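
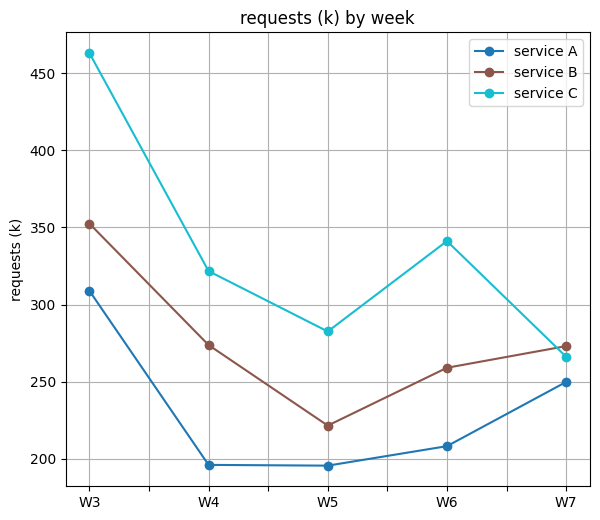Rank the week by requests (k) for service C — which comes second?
Top 3 for service C: W3 ≈ 475, W6 ≈ 350, W4 ≈ 325.

W6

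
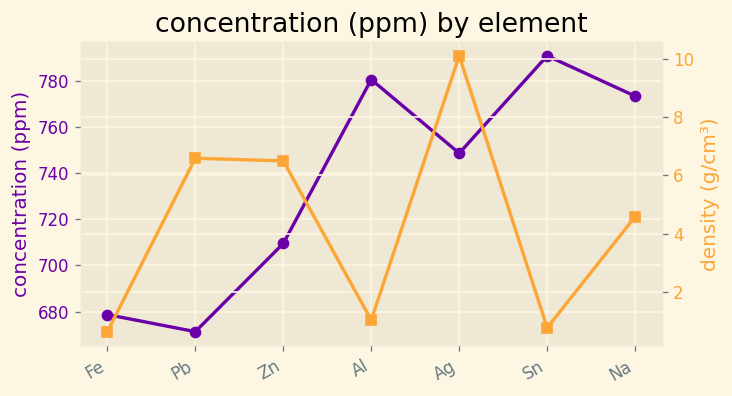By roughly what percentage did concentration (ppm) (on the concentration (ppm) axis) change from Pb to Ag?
Pb ≈ 670, Ag ≈ 750; (750 − 670) / 670 ≈ +11.9%.

≈ +11.9%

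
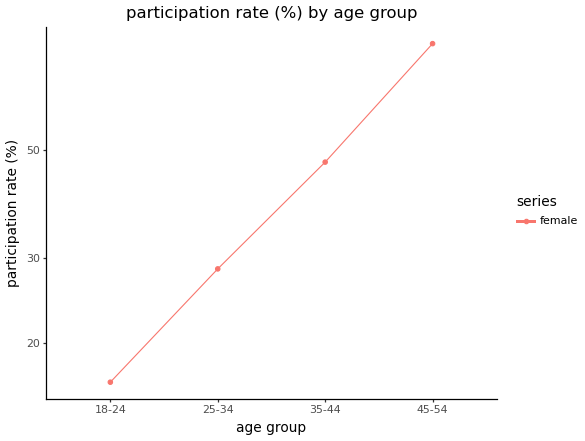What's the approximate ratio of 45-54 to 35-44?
45-54 ≈ 80, 35-44 ≈ 50; 80/50 ≈ 1.6.

≈ 1.6×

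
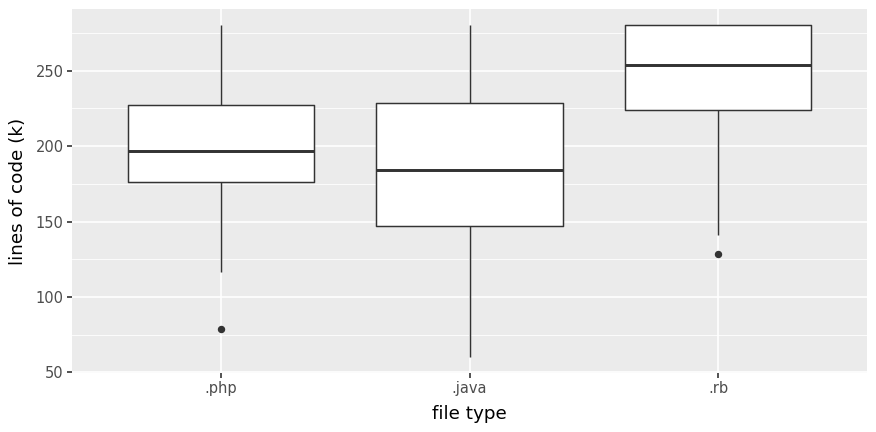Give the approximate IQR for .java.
Q3 ≈ 230, Q1 ≈ 150; IQR ≈ 80.

≈ 80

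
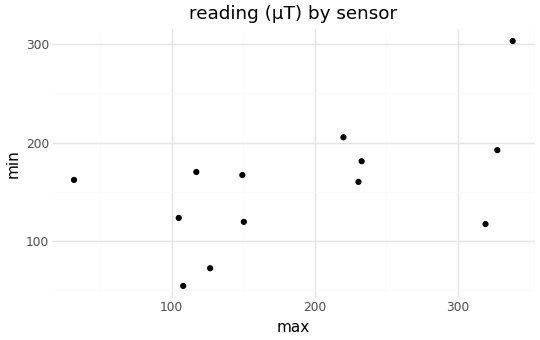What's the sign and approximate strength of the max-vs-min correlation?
Points are positively correlated; moderate (|r| ≈ 0.5).

positive, moderate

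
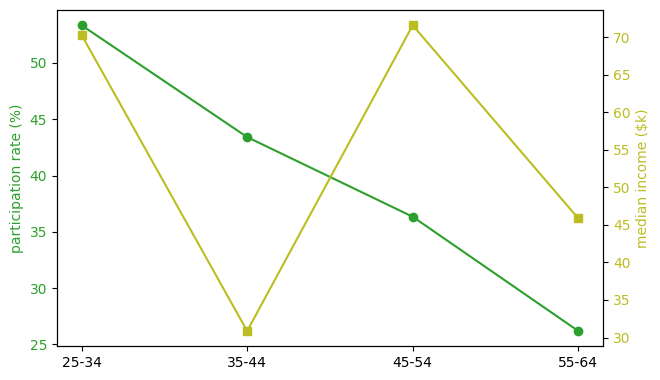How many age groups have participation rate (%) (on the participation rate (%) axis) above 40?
Above 40: 25-34, 35-44.

2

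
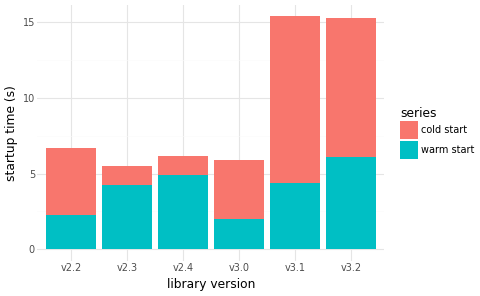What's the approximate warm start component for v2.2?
≈ 2

warm start top ≈ 2, bottom ≈ 0; segment ≈ 2.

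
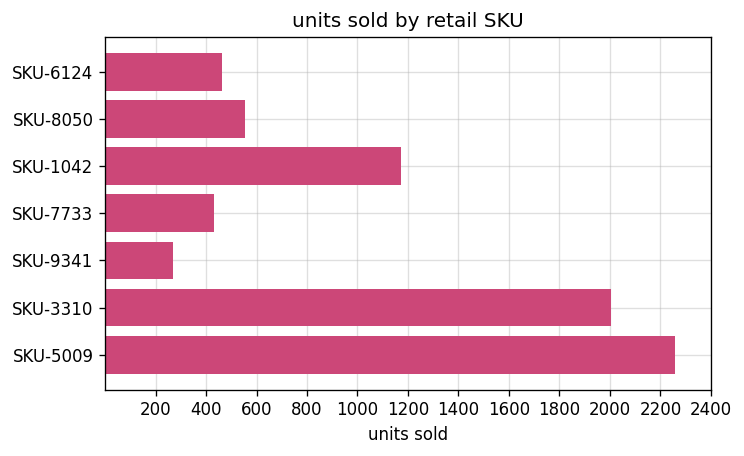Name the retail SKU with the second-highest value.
Top 3: SKU-5009 ≈ 2200, SKU-3310 ≈ 2000, SKU-1042 ≈ 1200.

SKU-3310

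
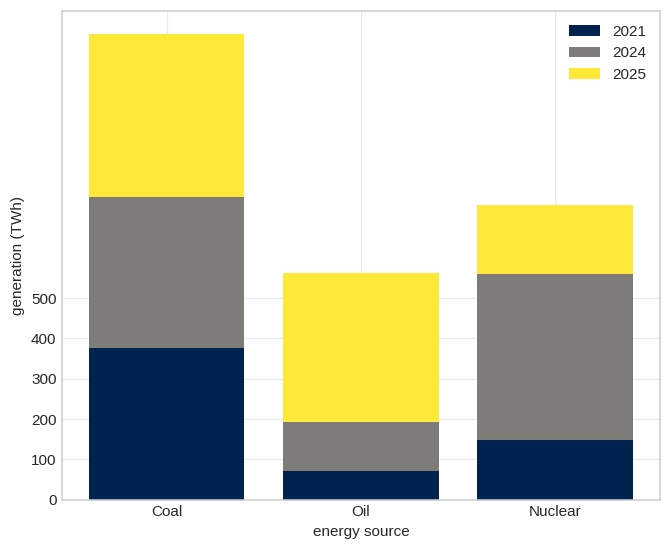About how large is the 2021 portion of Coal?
2021 top ≈ 400, bottom ≈ 0; segment ≈ 400.

≈ 400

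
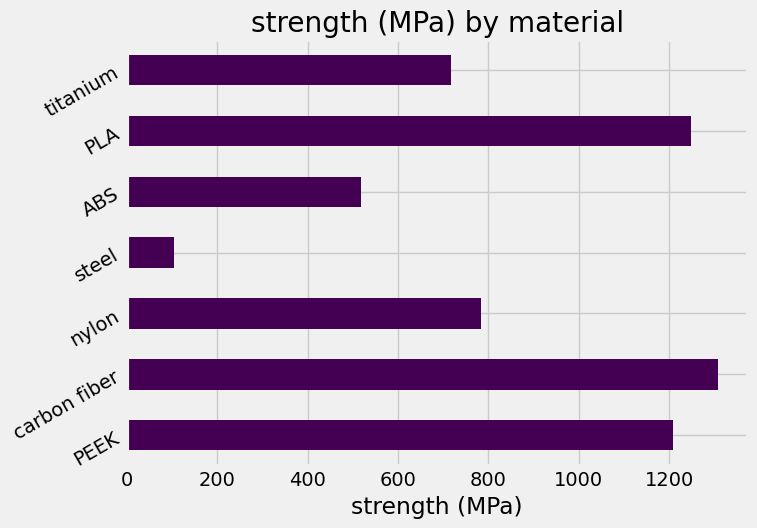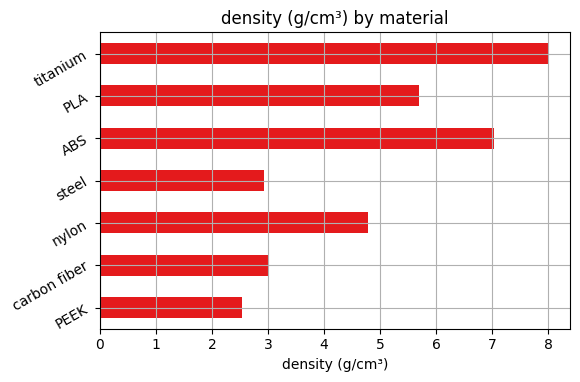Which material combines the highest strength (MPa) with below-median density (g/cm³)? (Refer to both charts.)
carbon fiber

Chart 2 median density (g/cm³) ≈ 5; below-median materials: PEEK, carbon fiber, steel. Among those, carbon fiber has the highest strength (MPa) (≈ 1400).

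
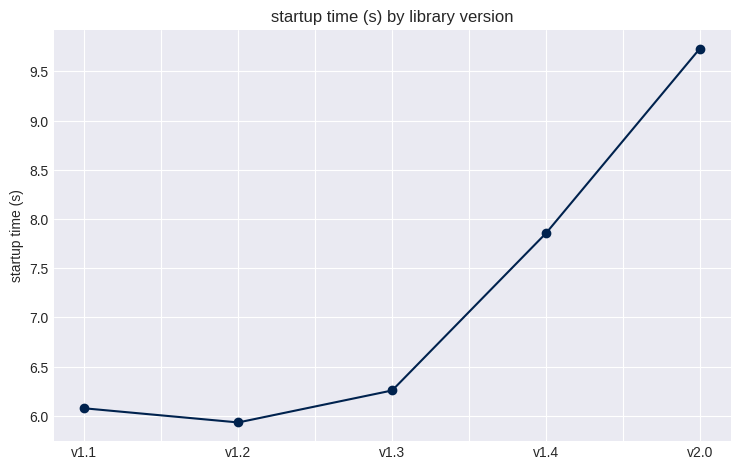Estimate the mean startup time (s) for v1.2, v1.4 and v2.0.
≈ 7.83

(6.0 + 8.0 + 9.5) / 3 ≈ 7.83.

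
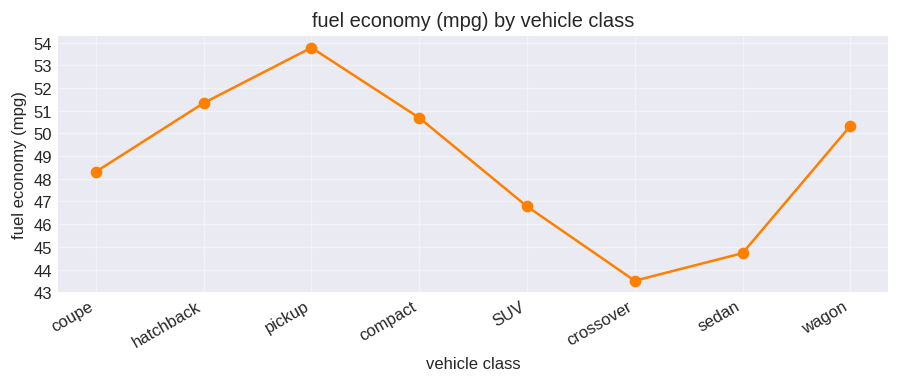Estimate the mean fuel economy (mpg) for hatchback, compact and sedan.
(51 + 51 + 45) / 3 ≈ 49.

≈ 49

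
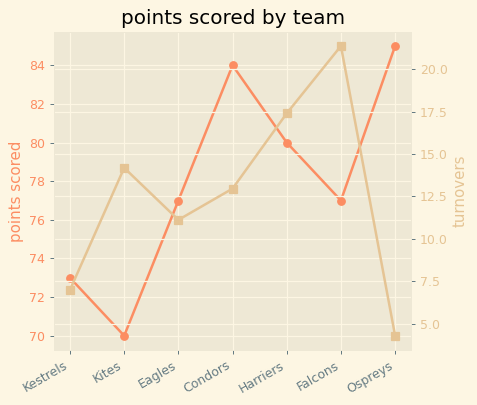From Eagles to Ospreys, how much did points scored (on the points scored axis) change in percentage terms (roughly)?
Eagles ≈ 76, Ospreys ≈ 84; (84 − 76) / 76 ≈ +10.5%.

≈ +10.5%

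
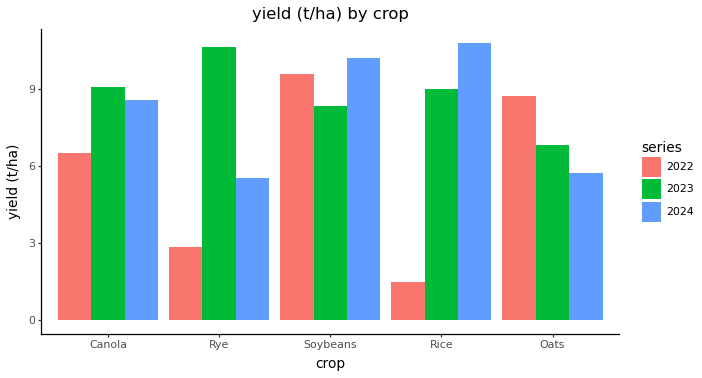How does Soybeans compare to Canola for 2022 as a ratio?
≈ 1.43×

Soybeans ≈ 10, Canola ≈ 7; 10/7 ≈ 1.43.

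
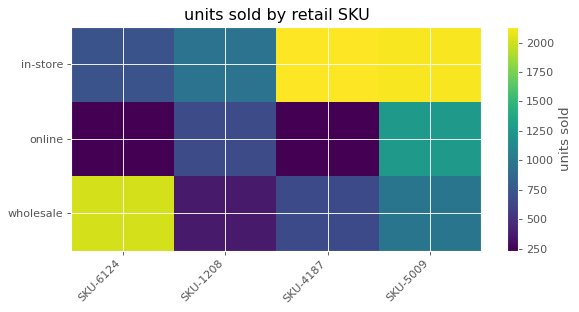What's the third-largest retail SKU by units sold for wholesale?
Top 4 for wholesale: SKU-6124 ≈ 2000, SKU-5009 ≈ 1000, SKU-4187 ≈ 600, SKU-1208 ≈ 400.

SKU-4187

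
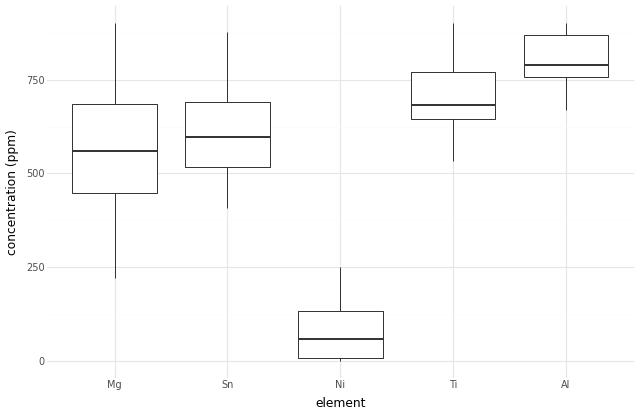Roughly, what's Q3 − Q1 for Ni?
≈ 100

Q3 ≈ 100, Q1 ≈ 0; IQR ≈ 100.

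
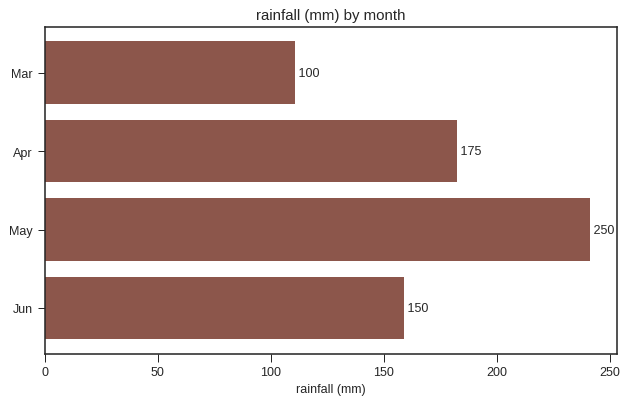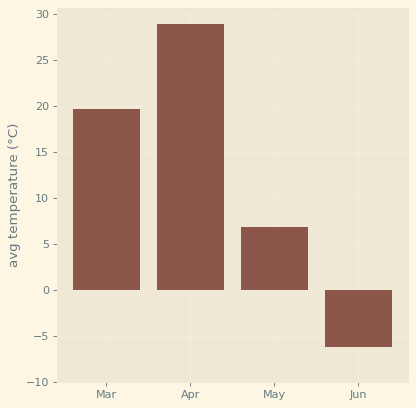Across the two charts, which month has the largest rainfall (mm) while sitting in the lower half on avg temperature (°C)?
Chart 2 median avg temperature (°C) ≈ 15; below-median months: May, Jun. Among those, May has the highest rainfall (mm) (≈ 250).

May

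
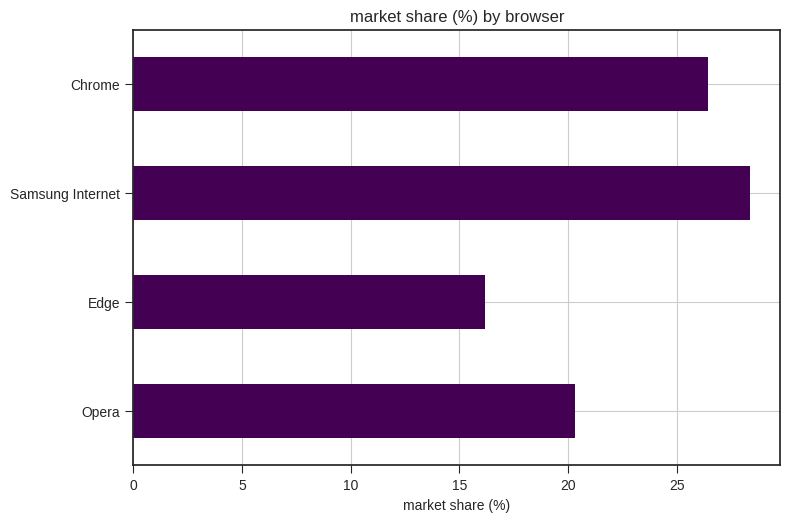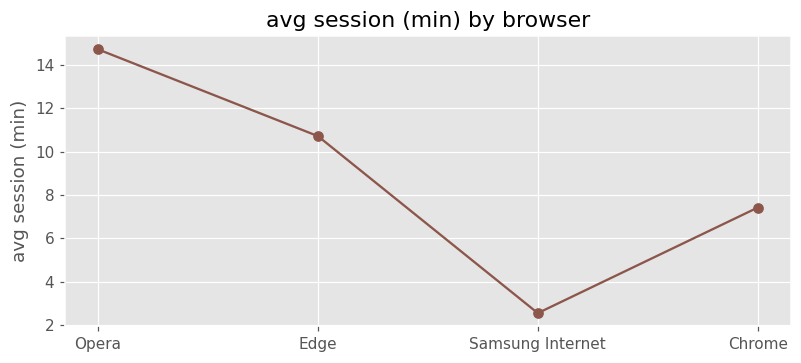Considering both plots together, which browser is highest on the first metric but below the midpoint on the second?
Samsung Internet

Chart 2 median avg session (min) ≈ 10; below-median browsers: Samsung Internet, Chrome. Among those, Samsung Internet has the highest market share (%) (≈ 30).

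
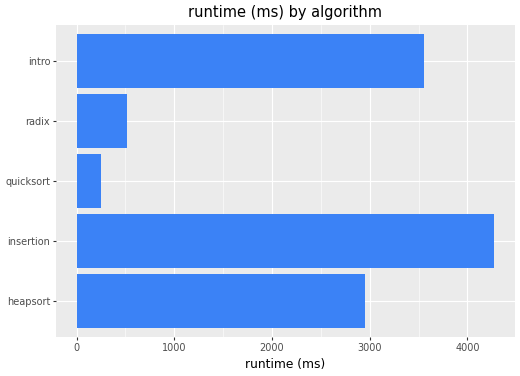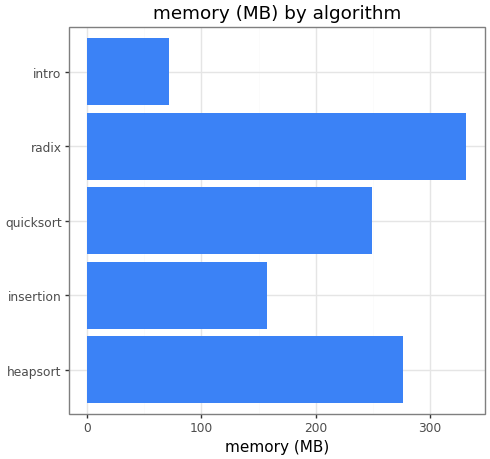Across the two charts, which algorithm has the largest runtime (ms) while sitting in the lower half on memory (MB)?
Chart 2 median memory (MB) ≈ 250; below-median algorithms: insertion, intro. Among those, insertion has the highest runtime (ms) (≈ 4500).

insertion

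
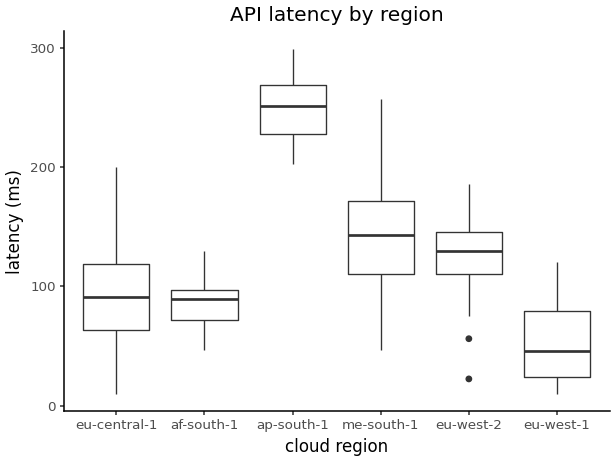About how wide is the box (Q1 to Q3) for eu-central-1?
Q3 ≈ 120, Q1 ≈ 60; IQR ≈ 60.

≈ 60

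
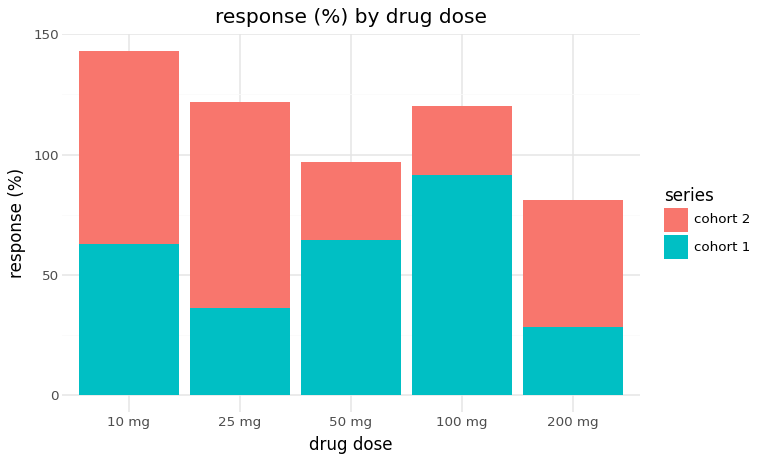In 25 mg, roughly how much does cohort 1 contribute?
≈ 40

cohort 1 top ≈ 40, bottom ≈ 0; segment ≈ 40.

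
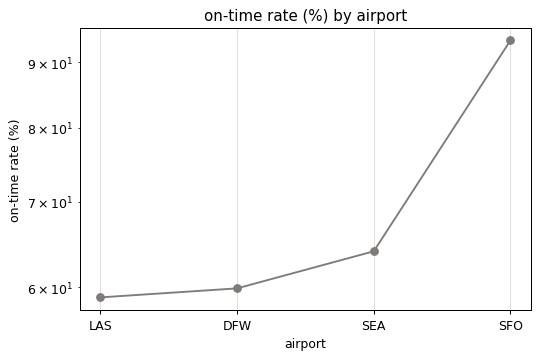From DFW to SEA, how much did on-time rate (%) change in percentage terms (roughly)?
DFW ≈ 60, SEA ≈ 65; (65 − 60) / 60 ≈ +8.3%.

≈ +8.3%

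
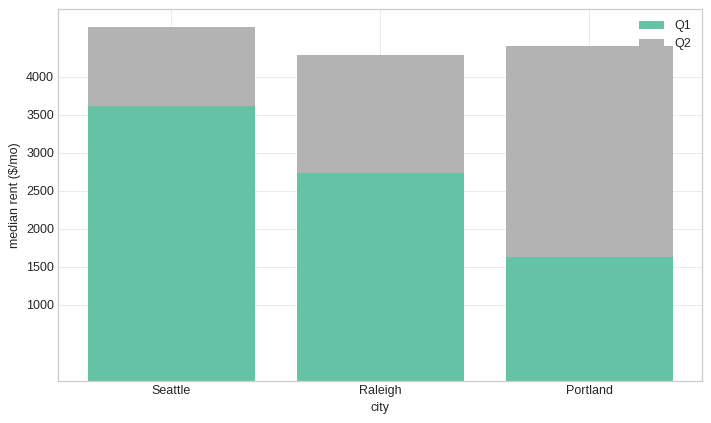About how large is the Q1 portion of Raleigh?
≈ 2500

Q1 top ≈ 2500, bottom ≈ 0; segment ≈ 2500.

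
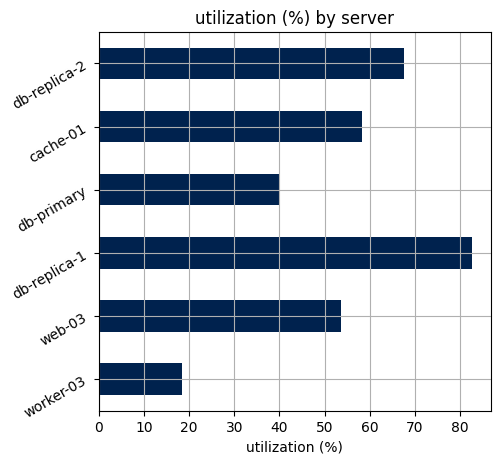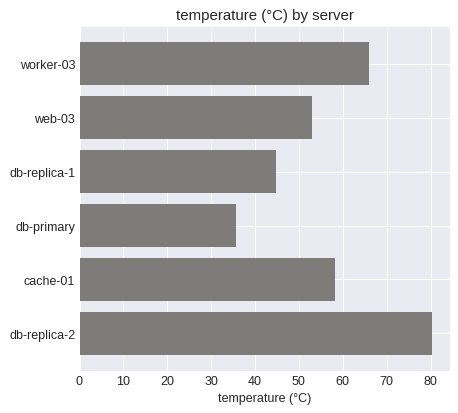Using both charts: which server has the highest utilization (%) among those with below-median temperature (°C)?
db-replica-1

Chart 2 median temperature (°C) ≈ 60; below-median servers: web-03, db-replica-1, db-primary. Among those, db-replica-1 has the highest utilization (%) (≈ 80).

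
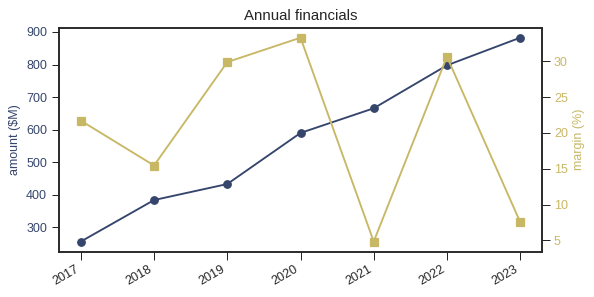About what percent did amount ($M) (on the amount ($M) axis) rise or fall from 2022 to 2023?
≈ +12.5%

2022 ≈ 800, 2023 ≈ 900; (900 − 800) / 800 ≈ +12.5%.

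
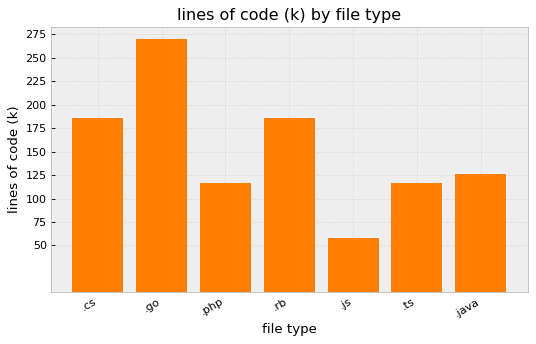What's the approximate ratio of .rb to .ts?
≈ 1.4×

.rb ≈ 175, .ts ≈ 125; 175/125 ≈ 1.4.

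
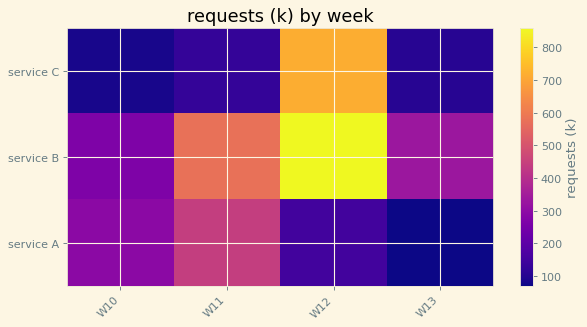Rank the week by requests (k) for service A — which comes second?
Top 3 for service A: W11 ≈ 400, W10 ≈ 300, W12 ≈ 200.

W10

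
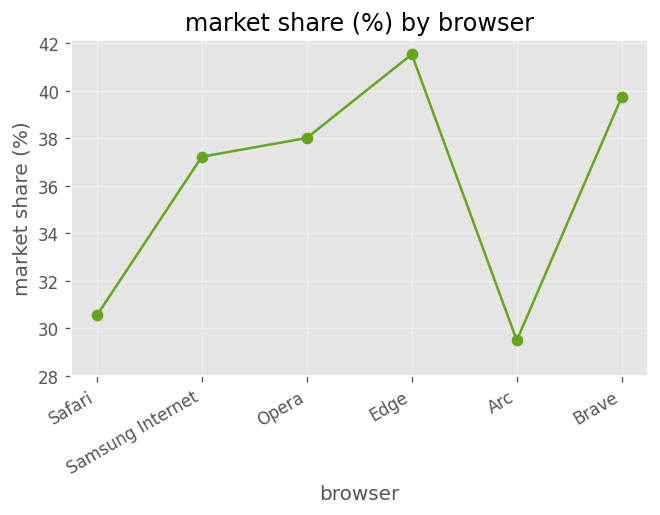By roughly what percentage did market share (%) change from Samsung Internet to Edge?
≈ +10.5%

Samsung Internet ≈ 38, Edge ≈ 42; (42 − 38) / 38 ≈ +10.5%.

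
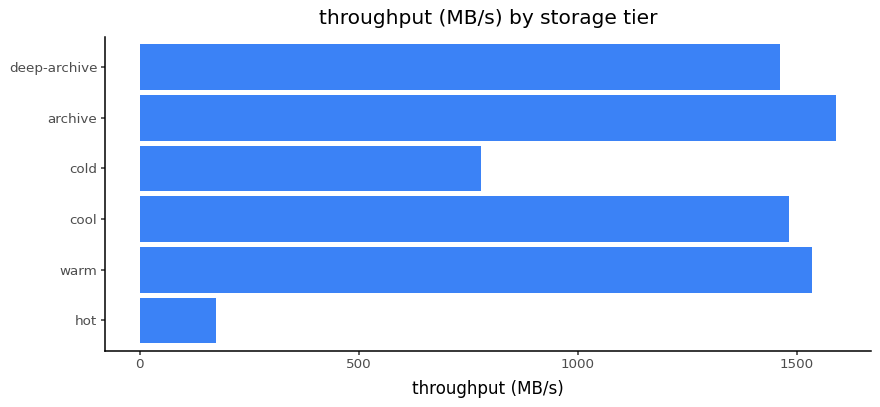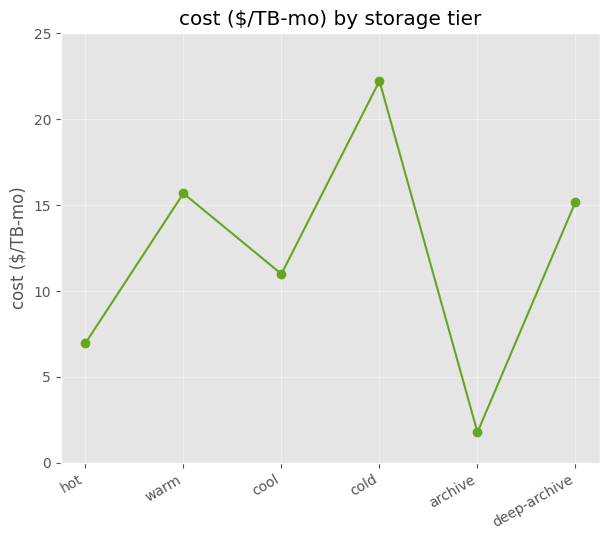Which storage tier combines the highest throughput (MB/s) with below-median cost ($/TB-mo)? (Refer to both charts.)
archive

Chart 2 median cost ($/TB-mo) ≈ 15; below-median storage tiers: hot, cool, archive. Among those, archive has the highest throughput (MB/s) (≈ 1600).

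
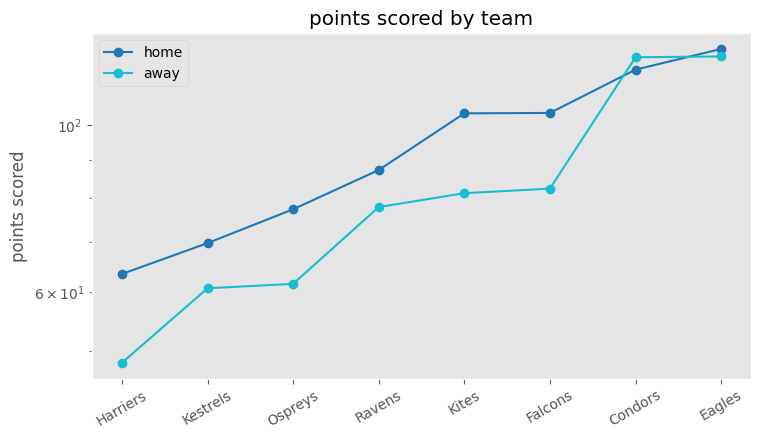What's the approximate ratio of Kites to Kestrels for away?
≈ 1.33×

Kites ≈ 80, Kestrels ≈ 60; 80/60 ≈ 1.33.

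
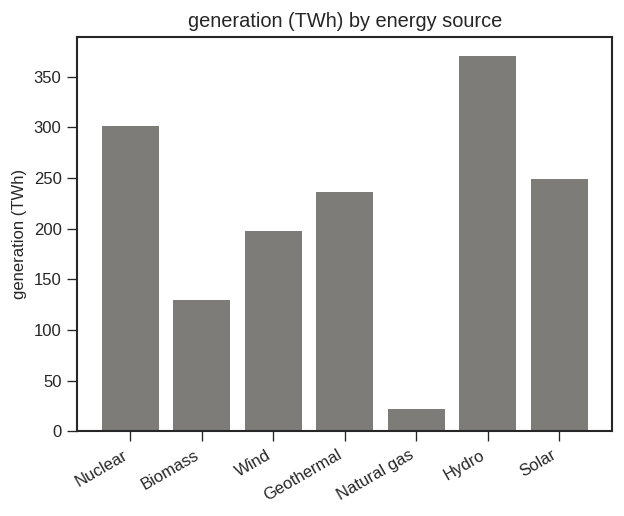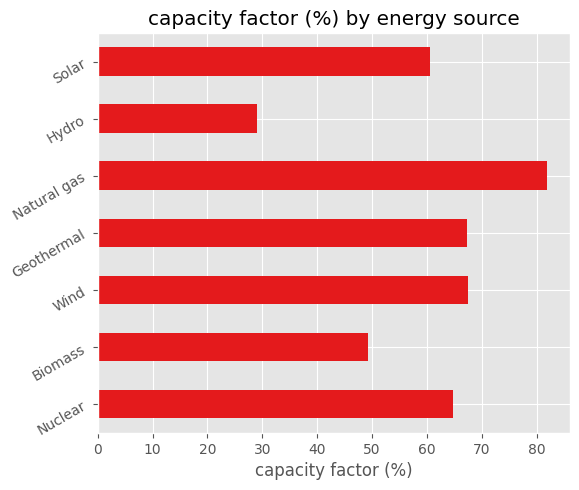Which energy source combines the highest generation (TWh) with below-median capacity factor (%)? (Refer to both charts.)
Hydro

Chart 2 median capacity factor (%) ≈ 60; below-median energy sources: Biomass, Hydro, Solar. Among those, Hydro has the highest generation (TWh) (≈ 350).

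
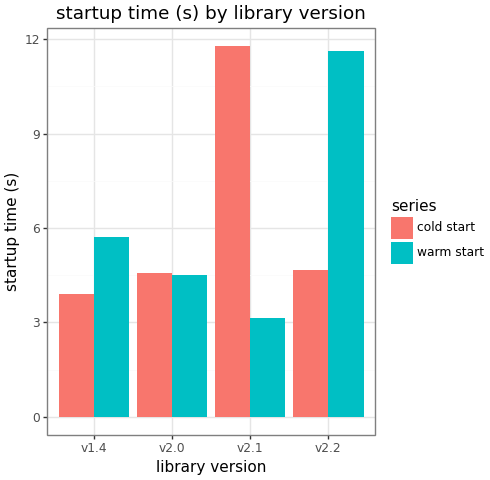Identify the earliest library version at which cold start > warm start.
v2.0

v1.4: cold start ≈ 4 vs warm start ≈ 6 (not yet); v2.0: cold start ≈ 5 vs warm start ≈ 4 (first crossover).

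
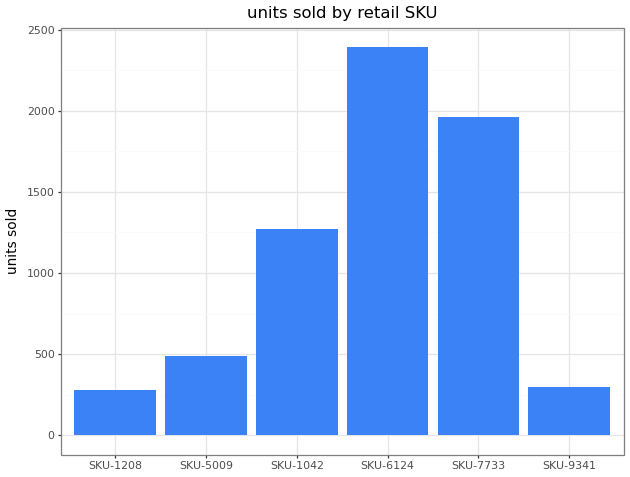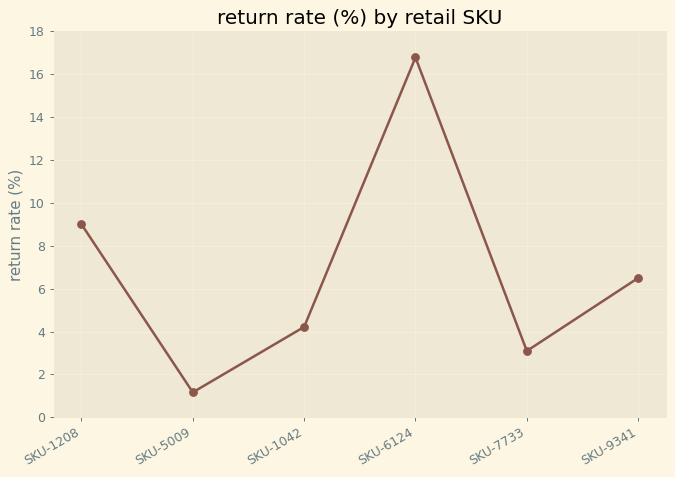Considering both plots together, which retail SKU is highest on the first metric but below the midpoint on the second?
SKU-7733

Chart 2 median return rate (%) ≈ 6; below-median retail SKUs: SKU-5009, SKU-1042, SKU-7733. Among those, SKU-7733 has the highest units sold (≈ 2000).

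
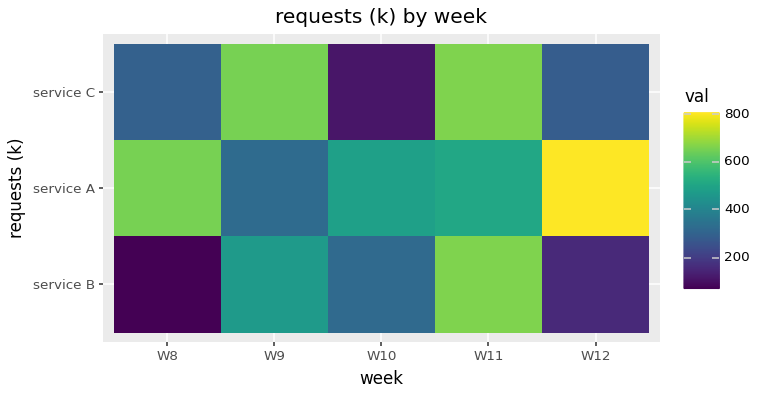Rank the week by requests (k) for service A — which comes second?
W8

Top 3 for service A: W12 ≈ 800, W8 ≈ 700, W11 ≈ 500.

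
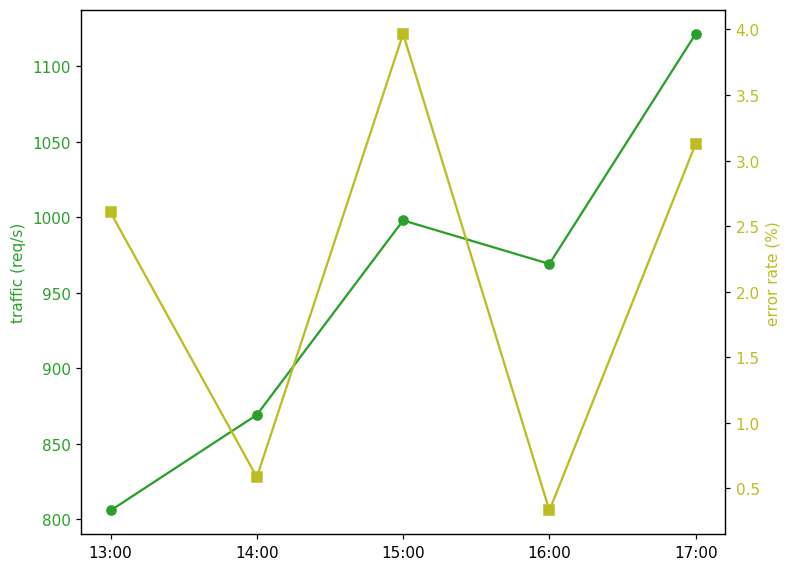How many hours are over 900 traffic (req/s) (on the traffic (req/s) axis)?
3

Above 900: 15:00, 16:00, 17:00.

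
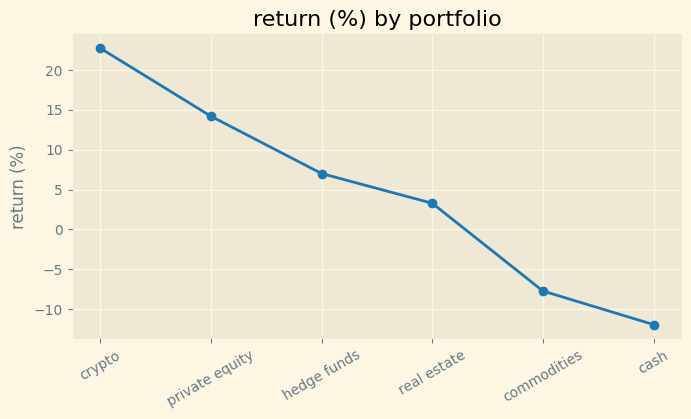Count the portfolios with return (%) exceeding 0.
Above 0: crypto, private equity, hedge funds, real estate.

4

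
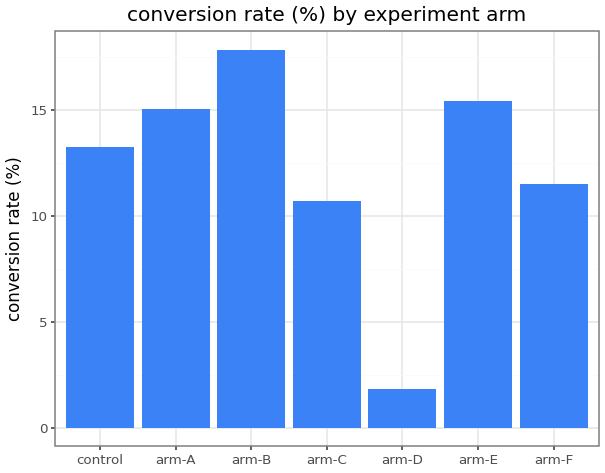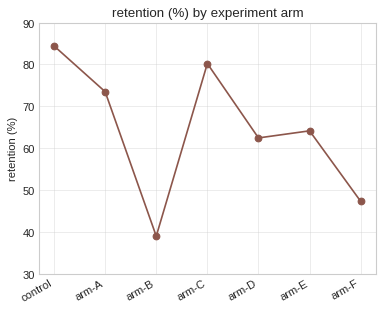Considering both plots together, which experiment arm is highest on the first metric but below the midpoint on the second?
arm-B

Chart 2 median retention (%) ≈ 60; below-median experiment arms: arm-B, arm-D, arm-F. Among those, arm-B has the highest conversion rate (%) (≈ 18).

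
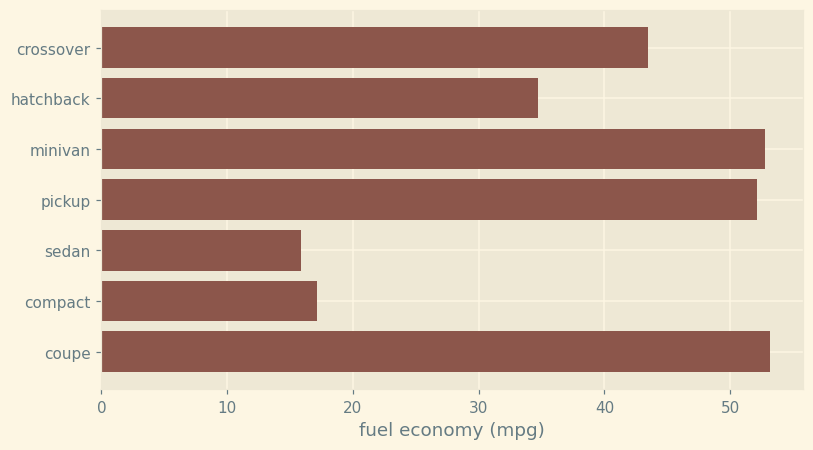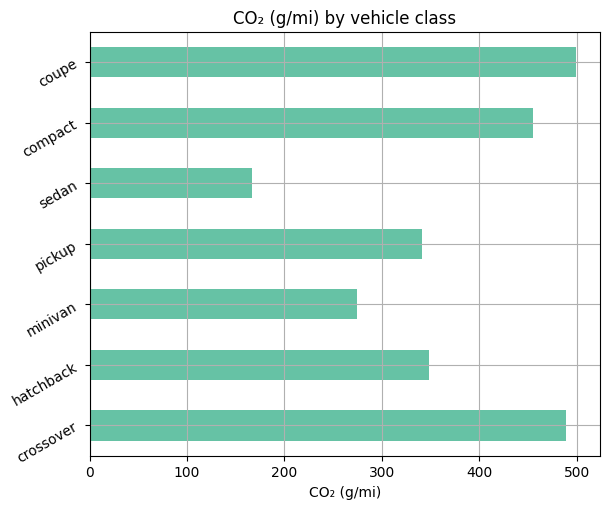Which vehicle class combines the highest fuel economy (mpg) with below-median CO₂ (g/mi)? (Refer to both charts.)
Chart 2 median CO₂ (g/mi) ≈ 350; below-median vehicle classes: minivan, pickup, sedan. Among those, minivan has the highest fuel economy (mpg) (≈ 55).

minivan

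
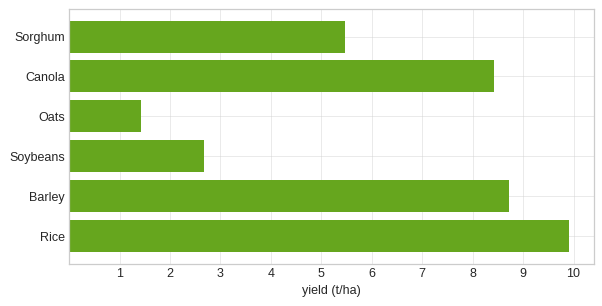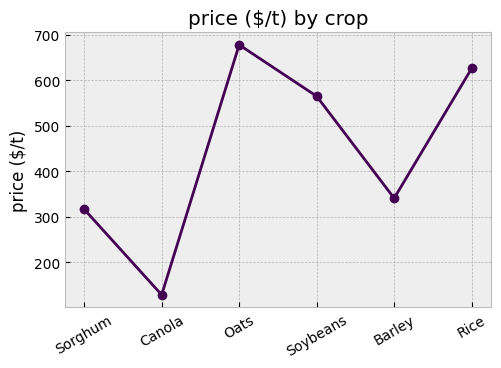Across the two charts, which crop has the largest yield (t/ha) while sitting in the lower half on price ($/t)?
Barley

Chart 2 median price ($/t) ≈ 500; below-median crops: Sorghum, Canola, Barley. Among those, Barley has the highest yield (t/ha) (≈ 9).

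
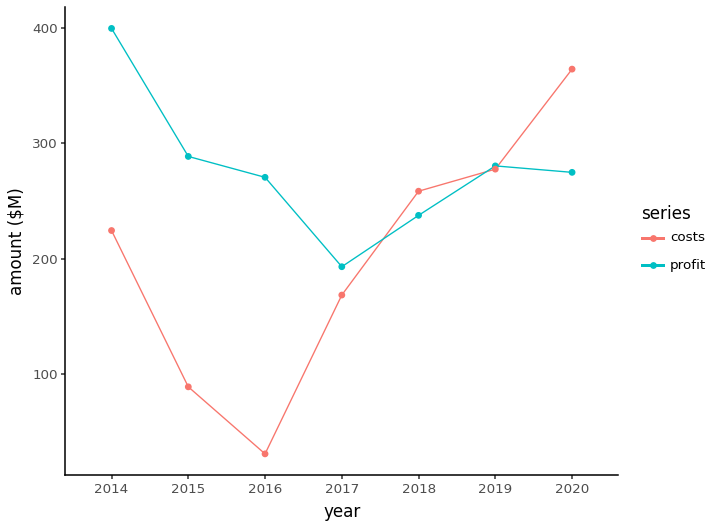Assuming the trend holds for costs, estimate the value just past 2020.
≈ 400

Last three: 250, 300, 350 → slope ≈ 50/step → next ≈ 400.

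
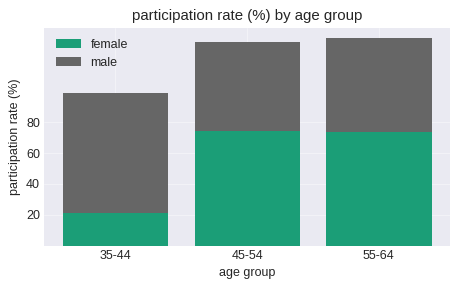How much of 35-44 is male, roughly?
≈ 80

male top ≈ 100, bottom ≈ 20; segment ≈ 80.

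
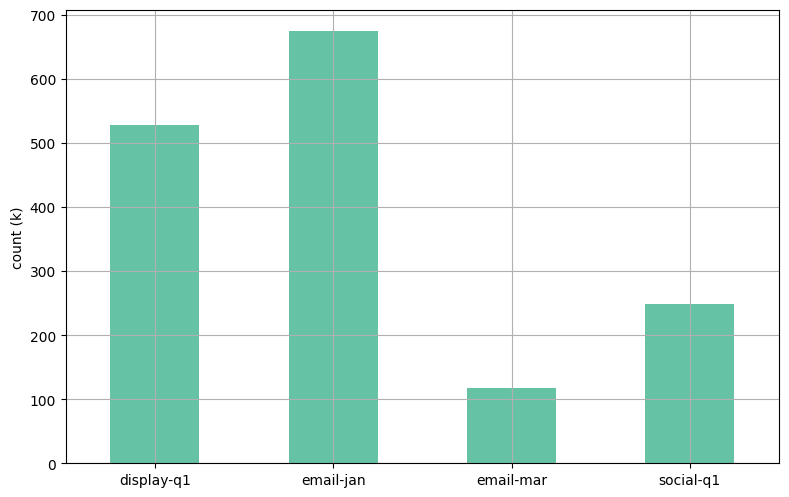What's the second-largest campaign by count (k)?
display-q1

Top 3: email-jan ≈ 700, display-q1 ≈ 500, social-q1 ≈ 200.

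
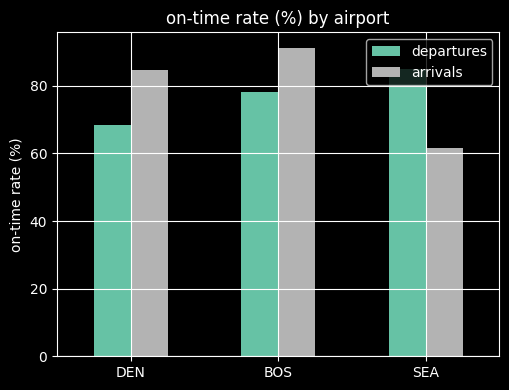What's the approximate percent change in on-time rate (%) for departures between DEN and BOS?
≈ +14.3%

DEN ≈ 70, BOS ≈ 80; (80 − 70) / 70 ≈ +14.3%.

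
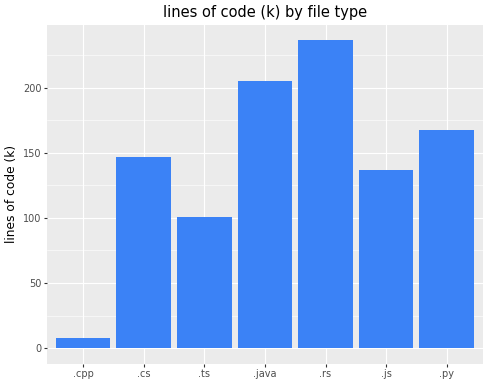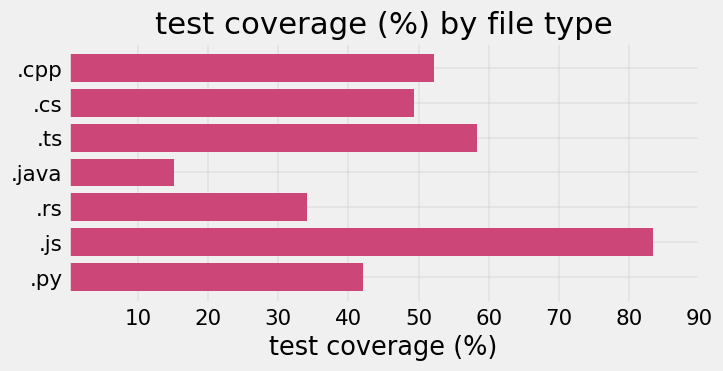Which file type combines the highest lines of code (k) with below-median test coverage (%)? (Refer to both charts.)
.rs

Chart 2 median test coverage (%) ≈ 50; below-median file types: .java, .rs, .py. Among those, .rs has the highest lines of code (k) (≈ 225).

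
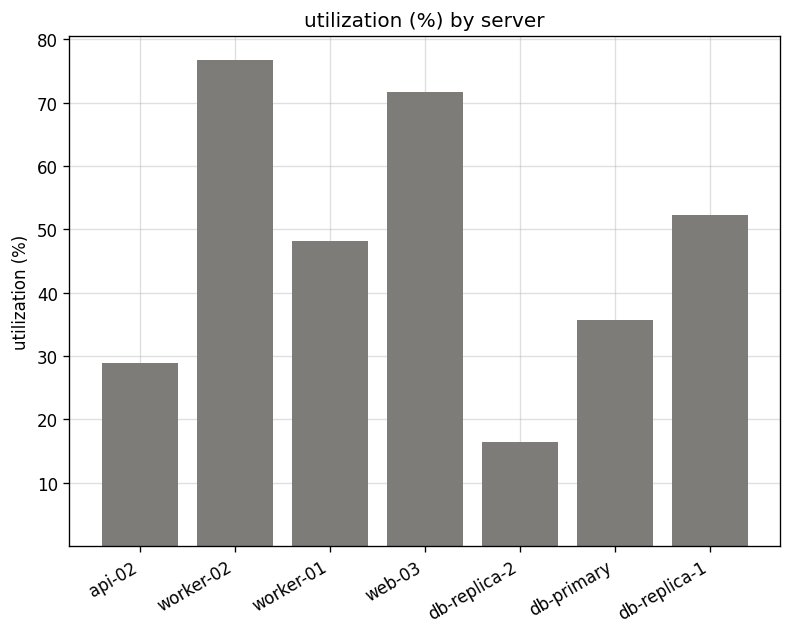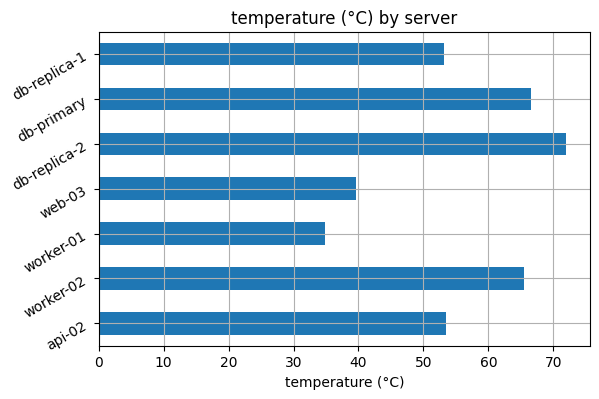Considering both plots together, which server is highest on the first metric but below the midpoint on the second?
web-03

Chart 2 median temperature (°C) ≈ 50; below-median servers: worker-01, web-03, db-replica-1. Among those, web-03 has the highest utilization (%) (≈ 70).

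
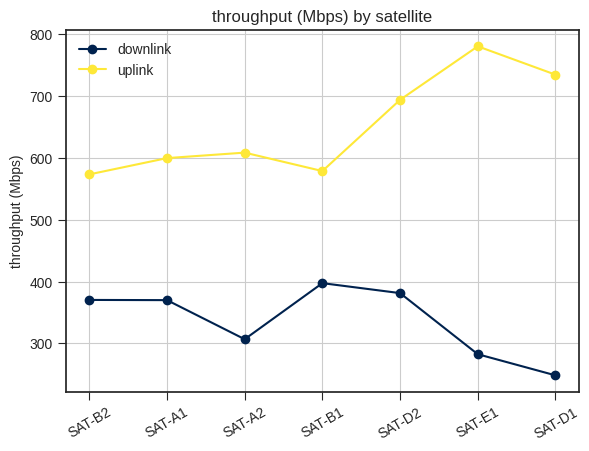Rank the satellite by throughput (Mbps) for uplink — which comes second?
Top 3 for uplink: SAT-E1 ≈ 800, SAT-D1 ≈ 750, SAT-D2 ≈ 700.

SAT-D1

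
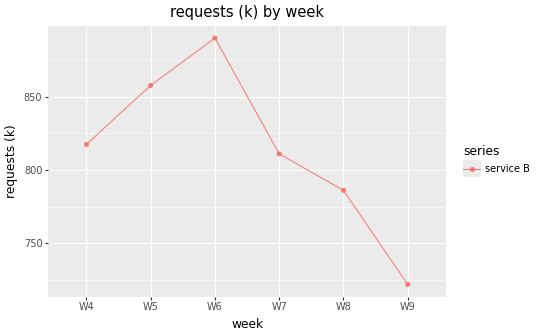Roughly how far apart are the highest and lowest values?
Max W6 ≈ 880, min W9 ≈ 720; range ≈ 160.

≈ 160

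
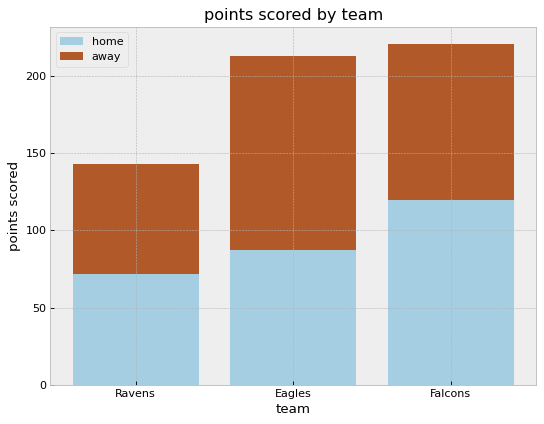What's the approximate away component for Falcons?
away top ≈ 220, bottom ≈ 120; segment ≈ 100.

≈ 100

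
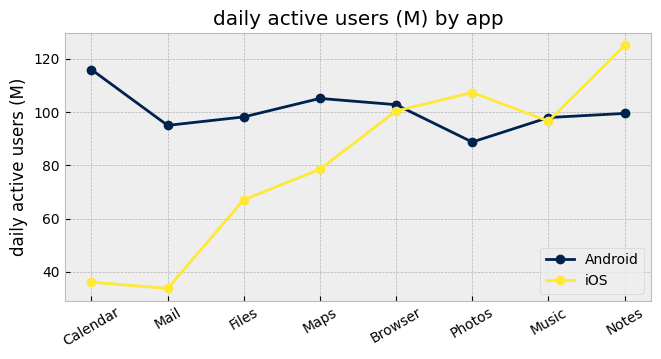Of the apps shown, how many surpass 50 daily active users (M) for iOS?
6

Above 50: Files, Maps, Browser, Photos, Music, Notes.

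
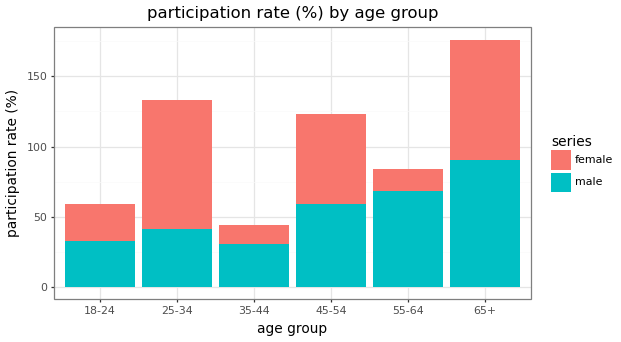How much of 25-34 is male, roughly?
male top ≈ 40, bottom ≈ 0; segment ≈ 40.

≈ 40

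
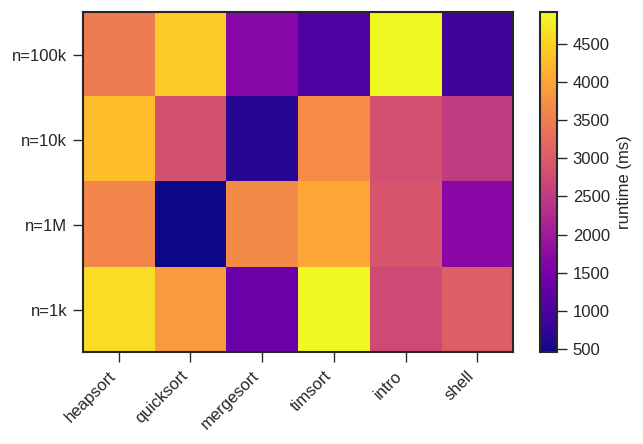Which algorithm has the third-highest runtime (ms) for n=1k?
quicksort

Top 4 for n=1k: timsort ≈ 5000, heapsort ≈ 4500, quicksort ≈ 4000, shell ≈ 3000.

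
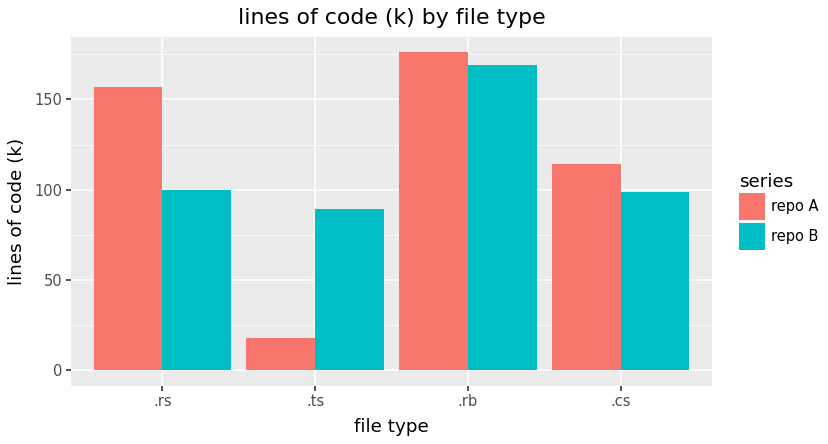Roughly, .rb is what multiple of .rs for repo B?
≈ 1.6×

.rb ≈ 160, .rs ≈ 100; 160/100 ≈ 1.6.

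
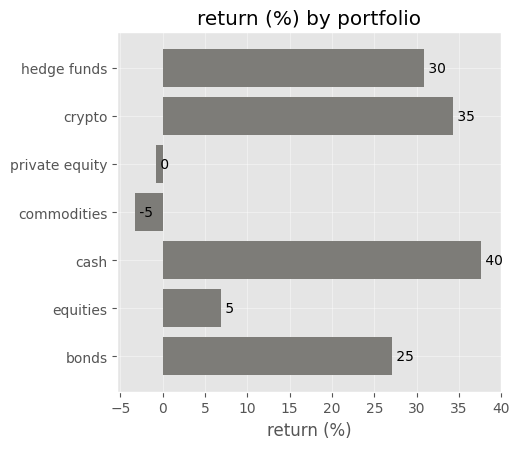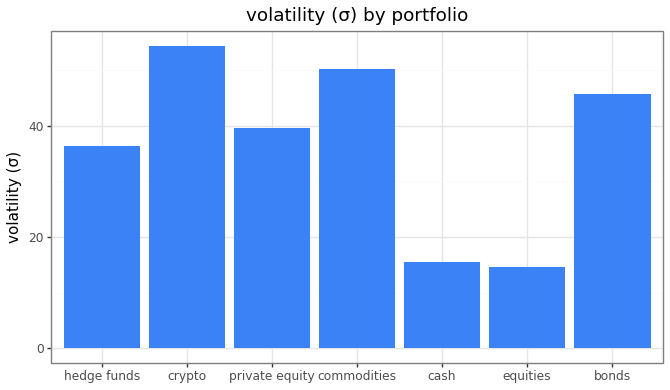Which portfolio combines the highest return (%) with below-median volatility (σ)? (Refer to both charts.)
cash

Chart 2 median volatility (σ) ≈ 40; below-median portfolios: hedge funds, cash, equities. Among those, cash has the highest return (%) (≈ 40).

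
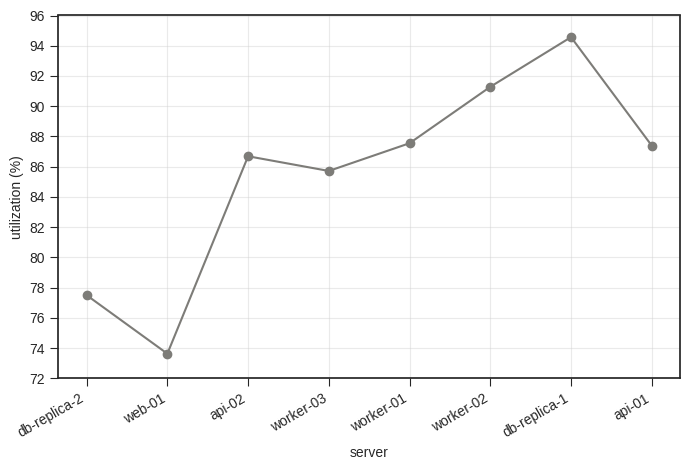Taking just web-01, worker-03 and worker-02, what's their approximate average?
≈ 84

(74 + 86 + 92) / 3 ≈ 84.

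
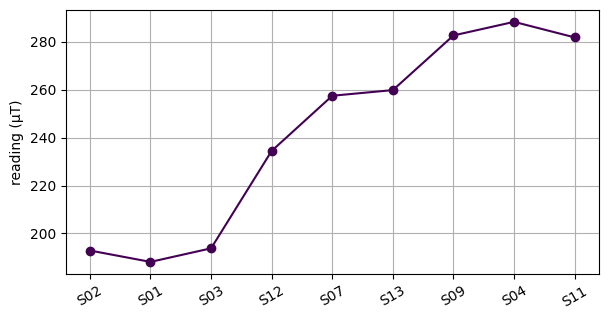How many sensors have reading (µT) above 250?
Above 250: S07, S13, S09, S04, S11.

5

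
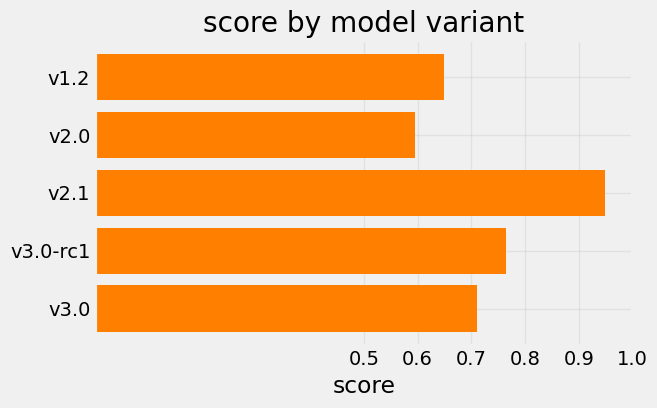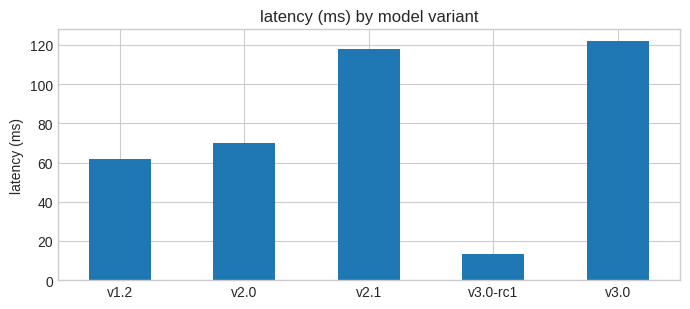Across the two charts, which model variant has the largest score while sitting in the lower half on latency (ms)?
Chart 2 median latency (ms) ≈ 60; below-median model variants: v1.2, v3.0-rc1. Among those, v3.0-rc1 has the highest score (≈ 0.8).

v3.0-rc1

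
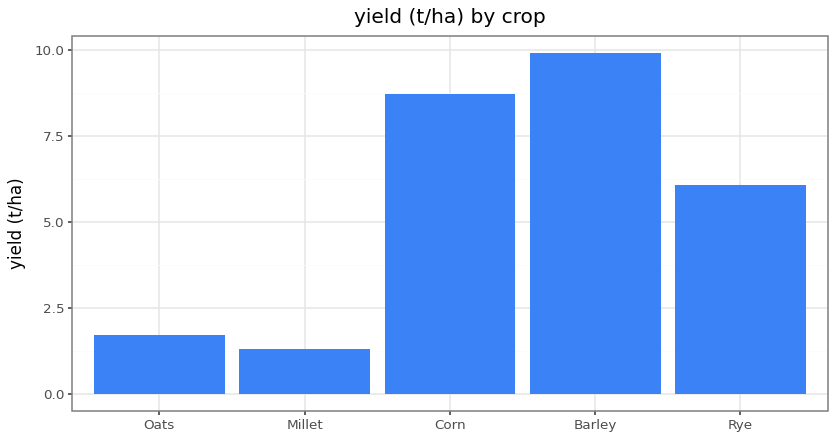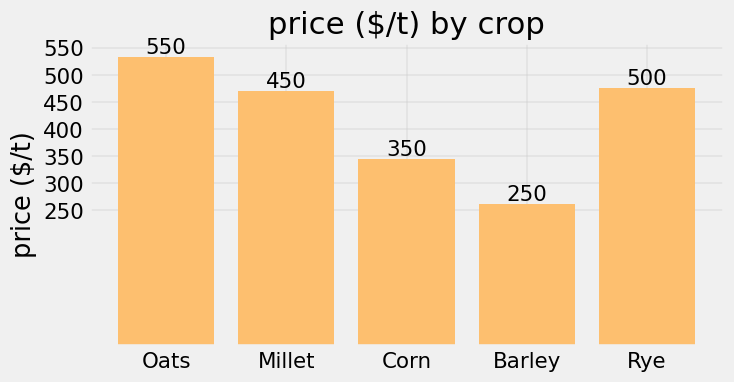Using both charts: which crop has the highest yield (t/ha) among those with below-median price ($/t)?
Barley

Chart 2 median price ($/t) ≈ 450; below-median crops: Corn, Barley. Among those, Barley has the highest yield (t/ha) (≈ 10).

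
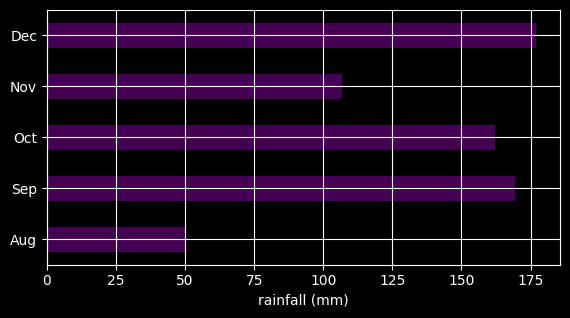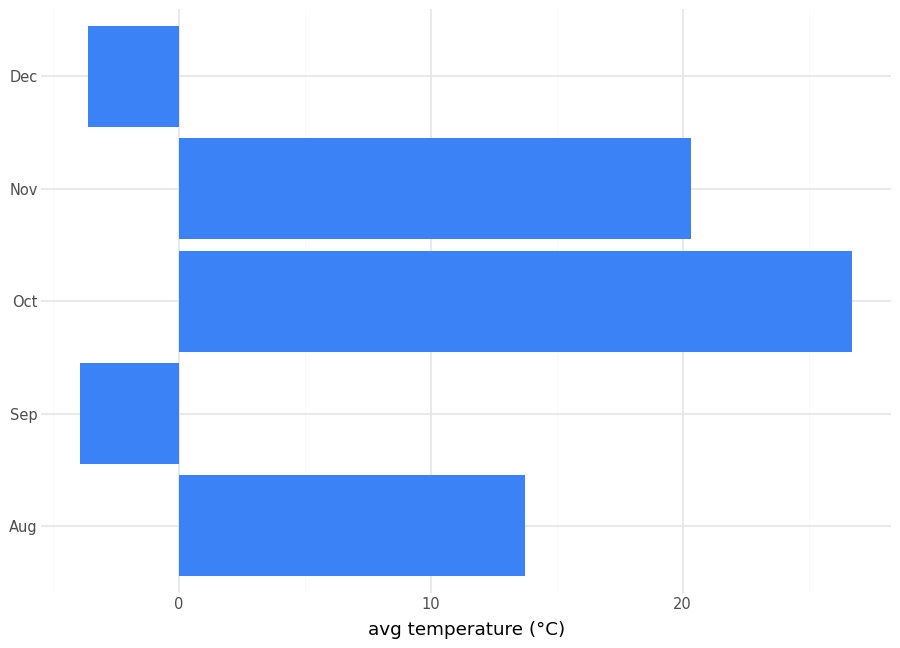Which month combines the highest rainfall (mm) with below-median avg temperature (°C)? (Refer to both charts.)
Chart 2 median avg temperature (°C) ≈ 15; below-median months: Sep, Dec. Among those, Dec has the highest rainfall (mm) (≈ 180).

Dec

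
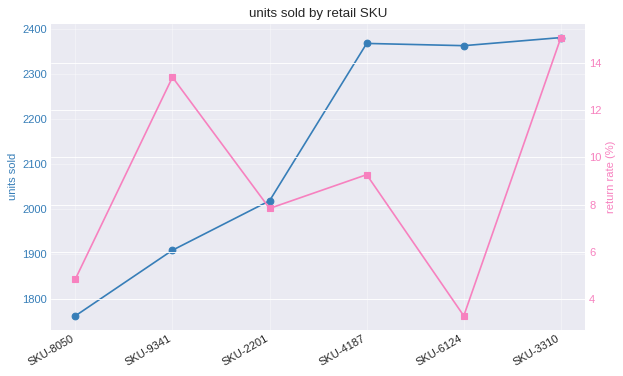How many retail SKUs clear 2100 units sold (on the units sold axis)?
Above 2100: SKU-4187, SKU-6124, SKU-3310.

3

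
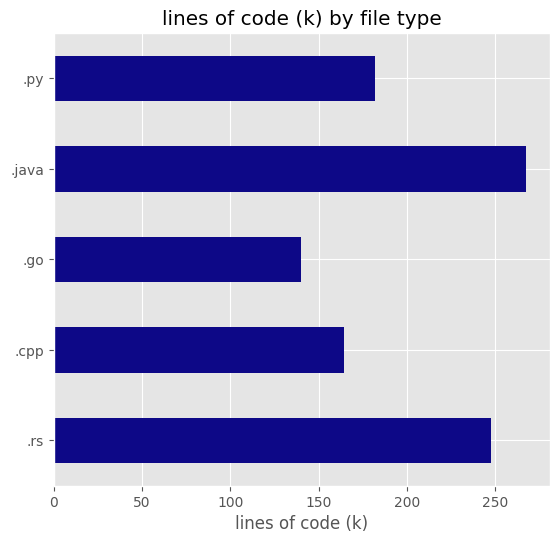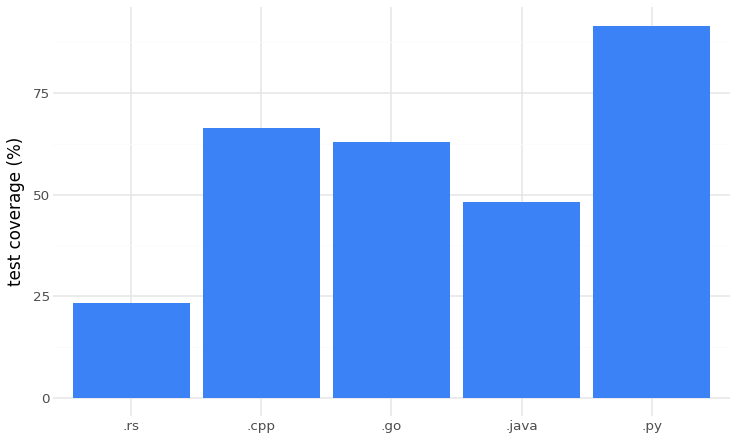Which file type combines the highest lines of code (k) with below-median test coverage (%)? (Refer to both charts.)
.java

Chart 2 median test coverage (%) ≈ 60; below-median file types: .rs, .java. Among those, .java has the highest lines of code (k) (≈ 275).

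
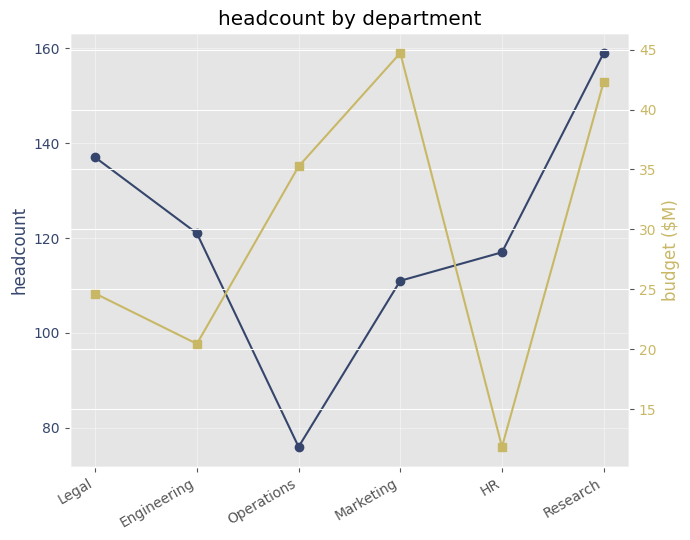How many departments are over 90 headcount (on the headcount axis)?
5

Above 90: Legal, Engineering, Marketing, HR, Research.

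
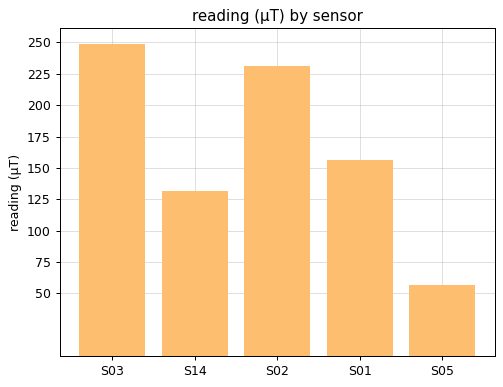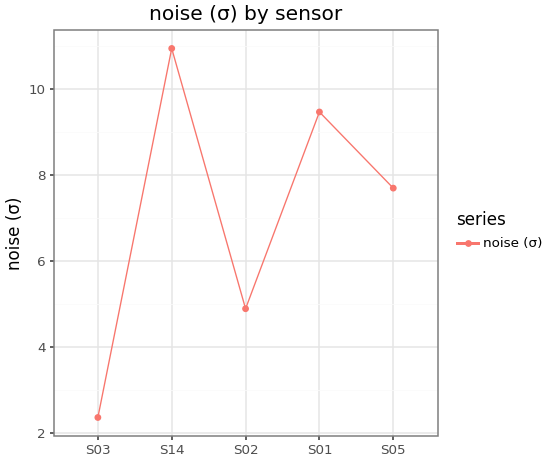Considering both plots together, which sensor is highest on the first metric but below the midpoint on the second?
Chart 2 median noise (σ) ≈ 8; below-median sensors: S03, S02. Among those, S03 has the highest reading (µT) (≈ 250).

S03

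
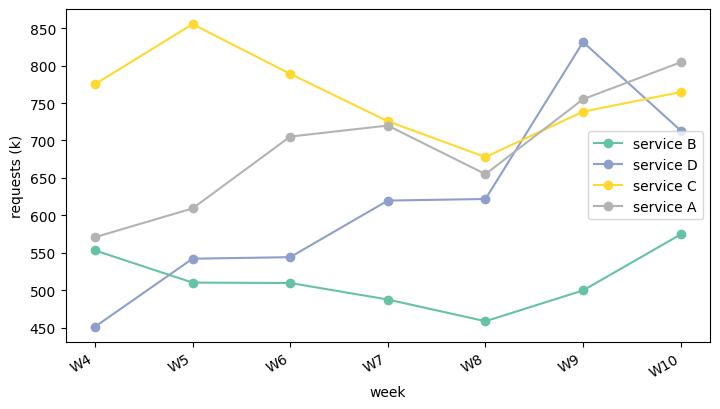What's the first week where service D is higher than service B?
W4: service D ≈ 450 vs service B ≈ 550 (not yet); W5: service D ≈ 550 vs service B ≈ 500 (first crossover).

W5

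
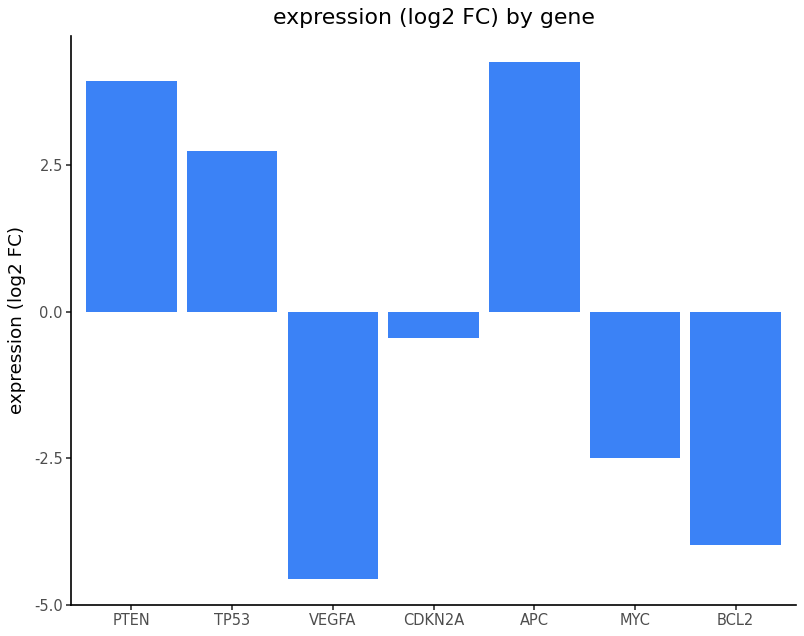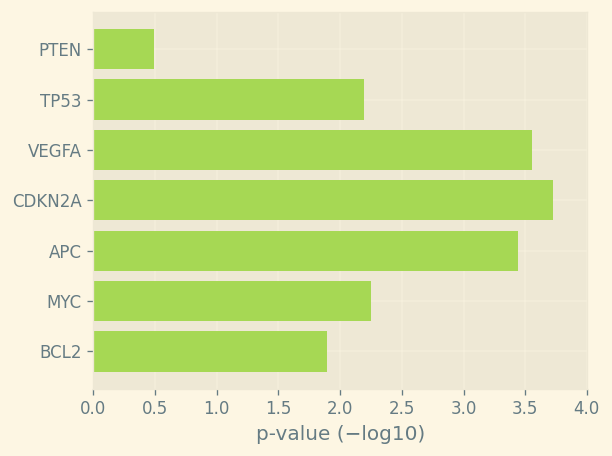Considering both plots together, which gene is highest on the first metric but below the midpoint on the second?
Chart 2 median p-value (−log10) ≈ 2; below-median genes: PTEN, TP53, BCL2. Among those, PTEN has the highest expression (log2 FC) (≈ 4).

PTEN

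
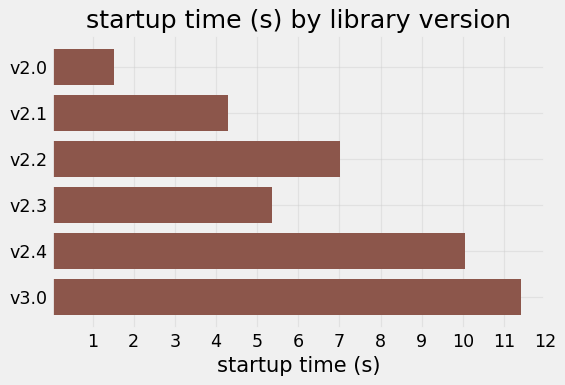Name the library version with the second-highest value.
Top 3: v3.0 ≈ 11, v2.4 ≈ 10, v2.2 ≈ 7.

v2.4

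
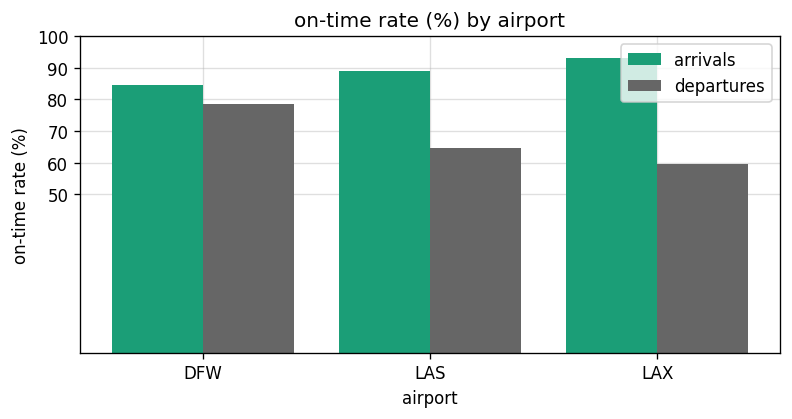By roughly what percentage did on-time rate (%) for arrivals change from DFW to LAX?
≈ +12.5%

DFW ≈ 80, LAX ≈ 90; (90 − 80) / 80 ≈ +12.5%.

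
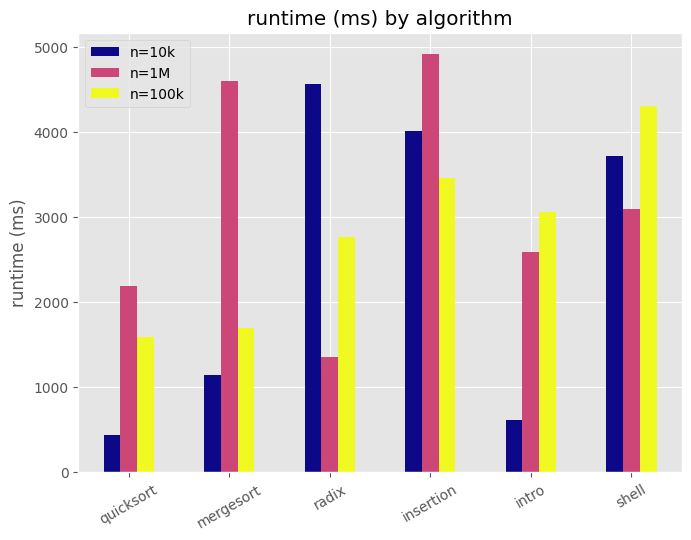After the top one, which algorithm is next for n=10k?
Top 3 for n=10k: radix ≈ 4500, insertion ≈ 4000, shell ≈ 3500.

insertion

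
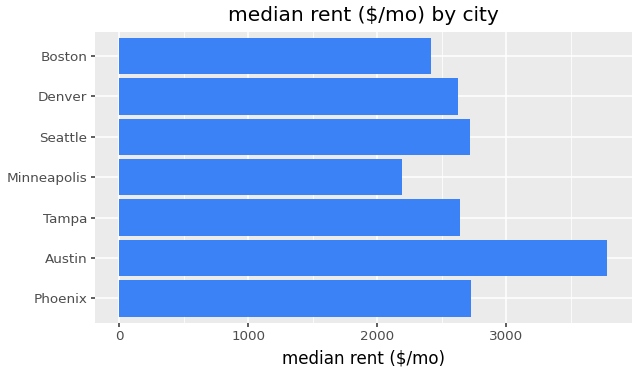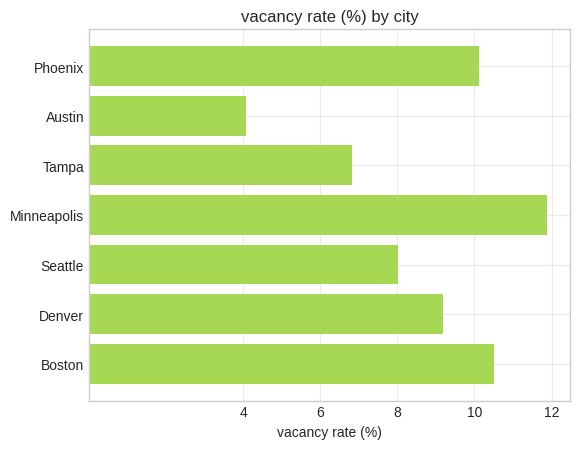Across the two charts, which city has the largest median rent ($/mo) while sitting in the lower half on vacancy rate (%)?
Chart 2 median vacancy rate (%) ≈ 10; below-median cities: Austin, Tampa, Seattle. Among those, Austin has the highest median rent ($/mo) (≈ 4000).

Austin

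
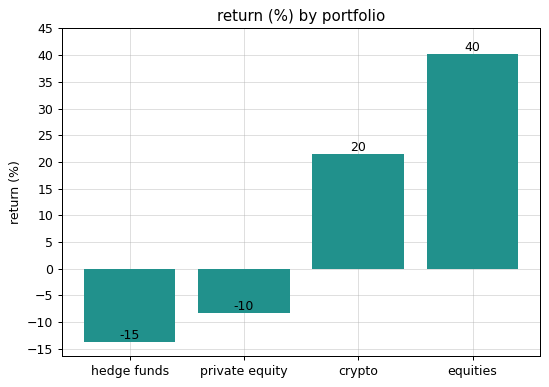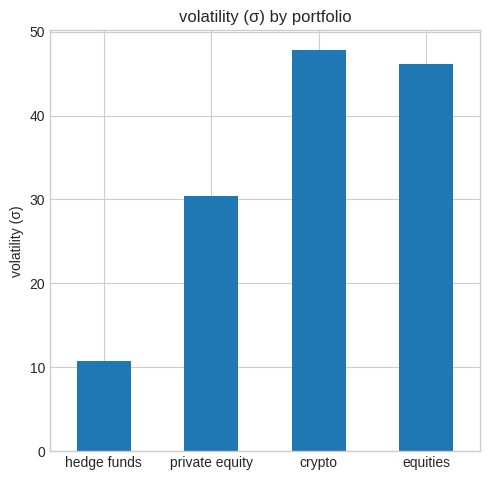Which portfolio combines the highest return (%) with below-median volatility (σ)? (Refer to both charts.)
private equity

Chart 2 median volatility (σ) ≈ 40; below-median portfolios: hedge funds, private equity. Among those, private equity has the highest return (%) (≈ -10).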